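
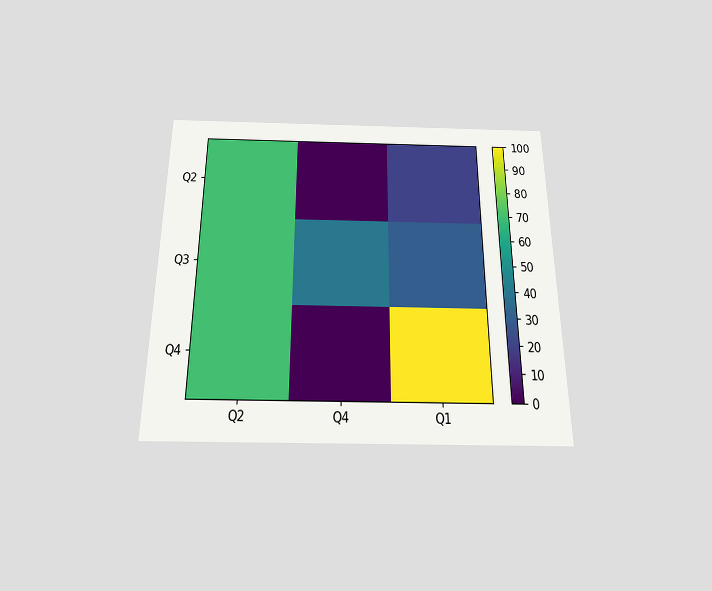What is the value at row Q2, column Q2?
The chart is viewed slightly from below. Matching cell (Q2, Q2) against the colorbar gives 70.

70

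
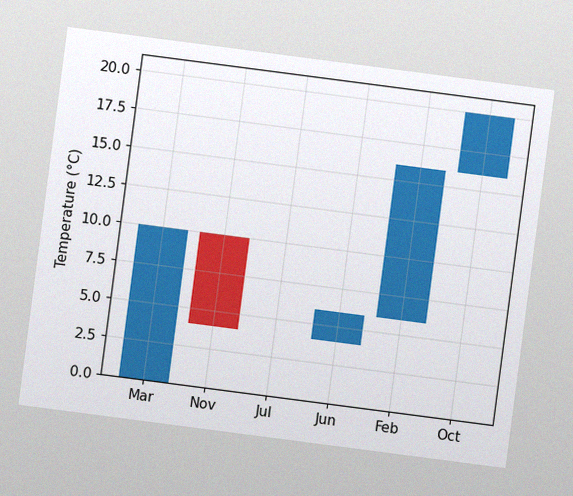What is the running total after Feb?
The chart is tilted about 7° clockwise, with some photo noise. After Feb the running total reaches 16°C.

16°C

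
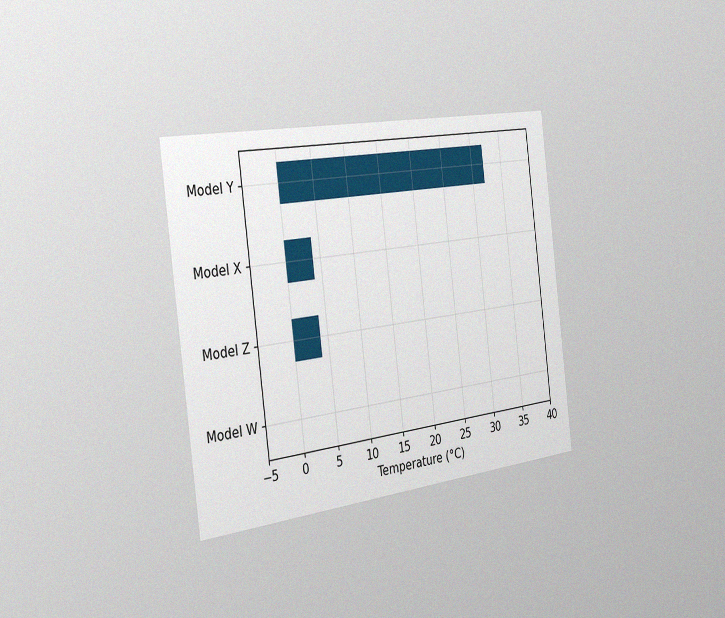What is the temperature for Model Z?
The chart is tilted about 7° counter-clockwise and viewed slightly from the left, with some photo noise. Reading along the chart's x-axis, the Model Z bar reaches 4°C.

4°C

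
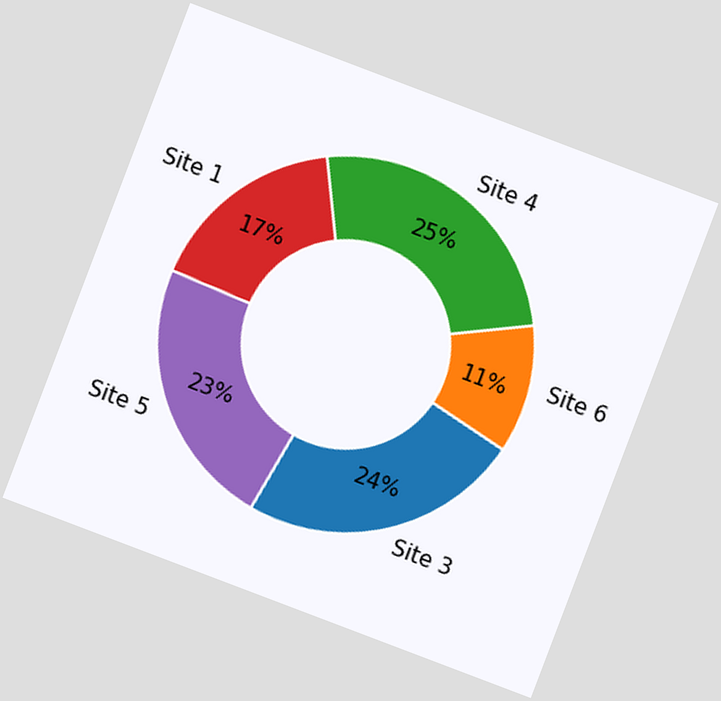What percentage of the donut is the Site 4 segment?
25%

The chart is tilted about 21° clockwise. The Site 4 segment takes up 25% of the ring.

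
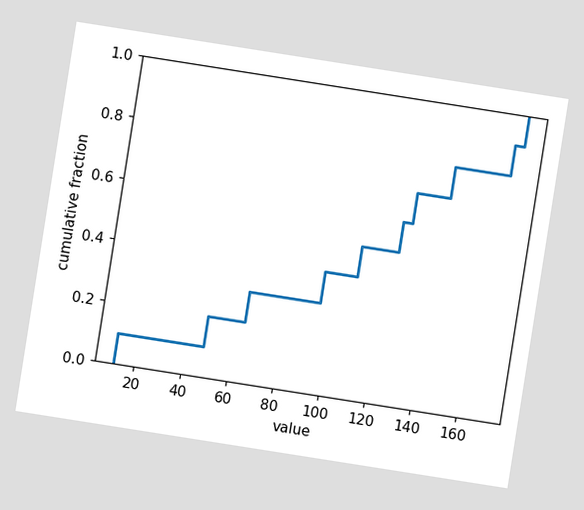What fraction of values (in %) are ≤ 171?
100%

The chart is tilted about 9° clockwise. At x=171 the ECDF step is at 100%.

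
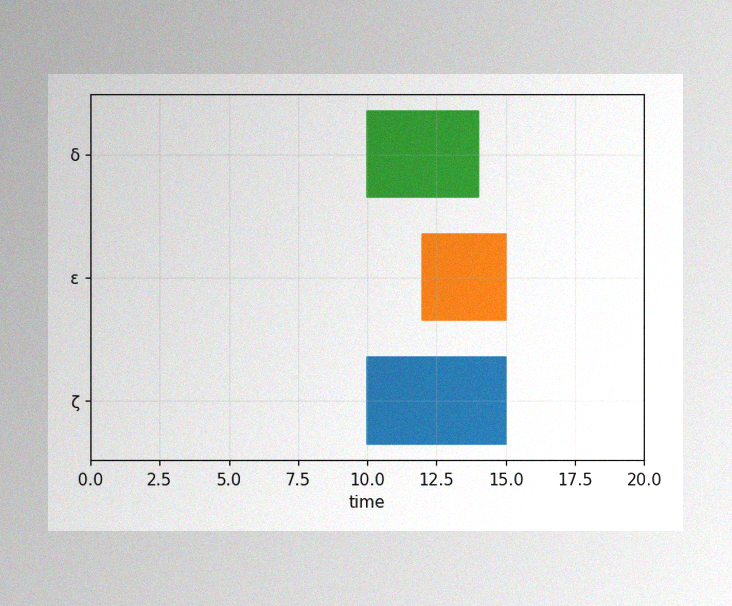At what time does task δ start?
10

The image has some photo noise and uneven lighting. The δ bar begins at t=10.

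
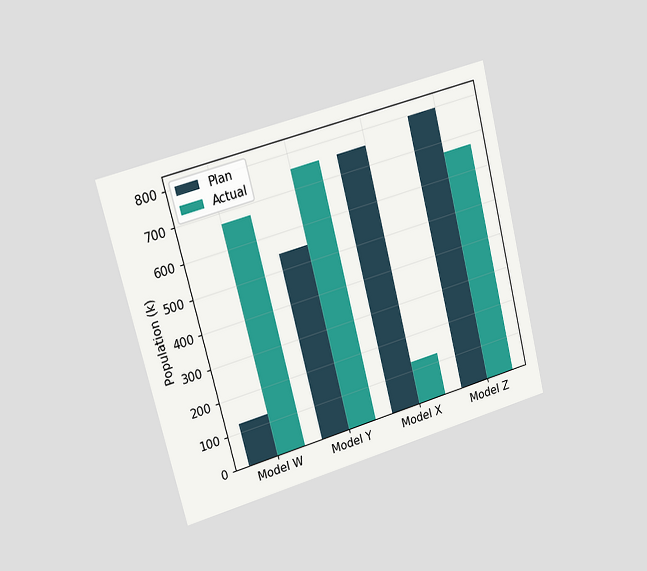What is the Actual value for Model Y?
756k

The chart is tilted about 14° counter-clockwise and viewed slightly from the left. The Actual bar at Model Y reaches 756k on the y-axis.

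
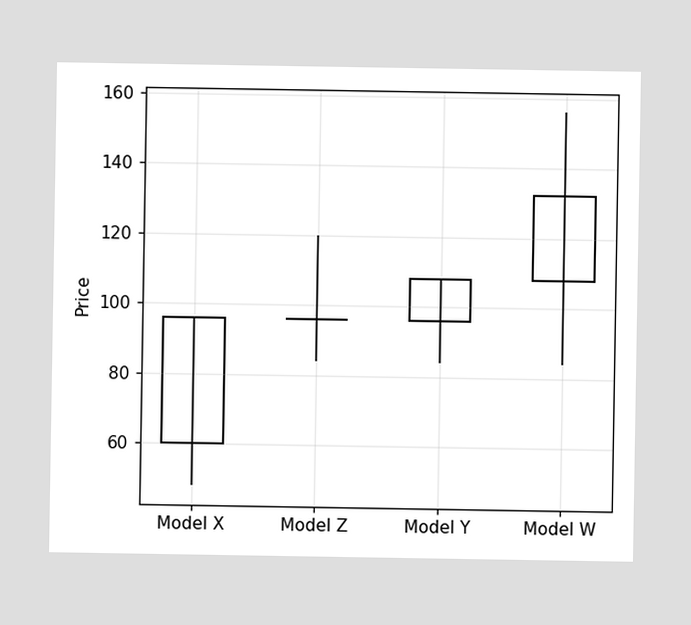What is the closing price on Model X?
96

The Model X candle closes at 96.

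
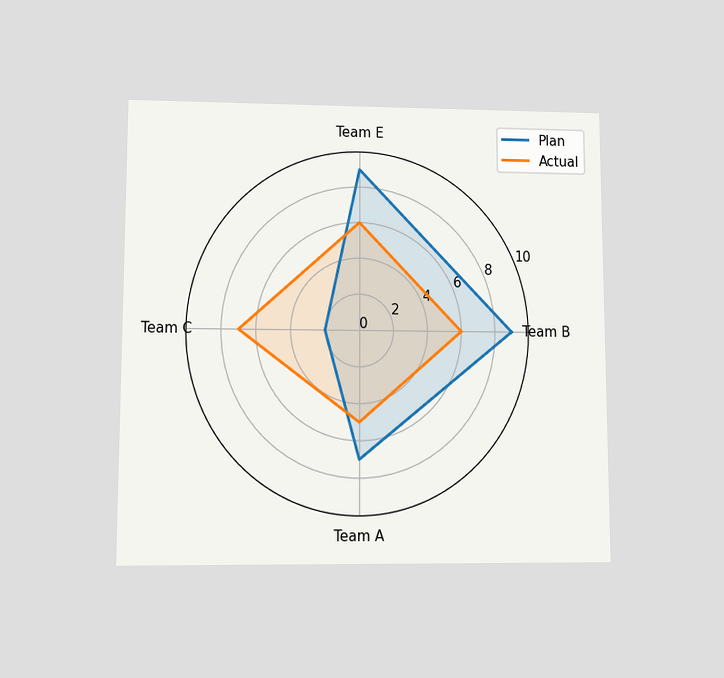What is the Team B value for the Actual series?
6

The chart is viewed at a slight angle. On the Team B axis, Actual reaches 6.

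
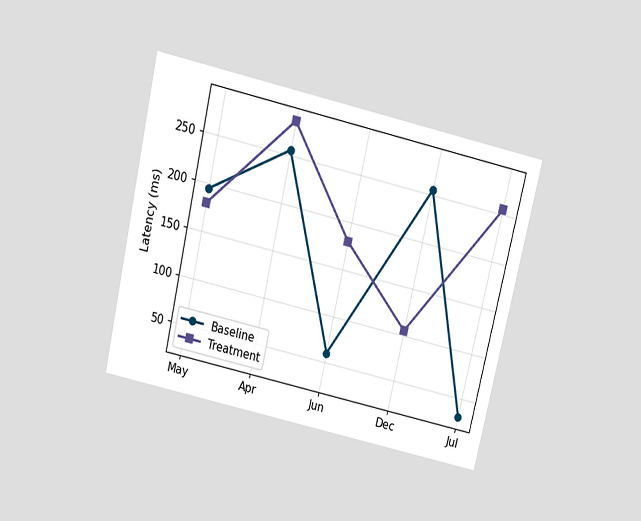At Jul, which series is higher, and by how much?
Treatment, by 225ms

The chart is tilted about 13° clockwise and viewed slightly from above. At Jul, Treatment sits above the other line by 225ms.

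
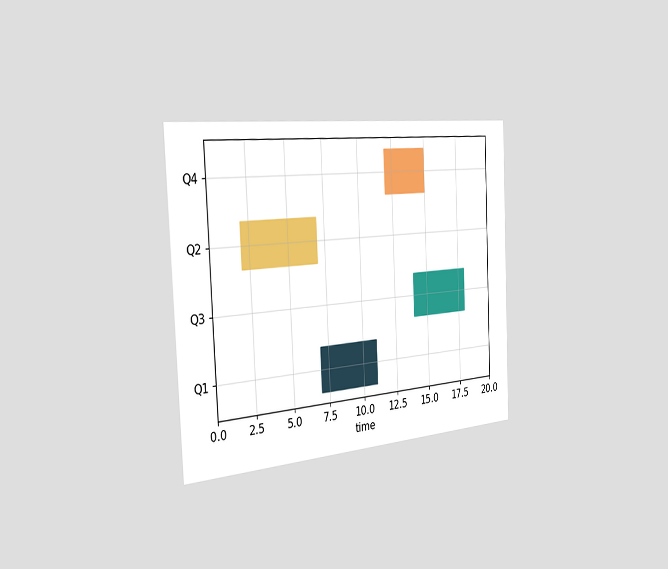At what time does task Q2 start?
2

The chart is tilted about 3° counter-clockwise and viewed slightly from the left. The Q2 bar begins at t=2.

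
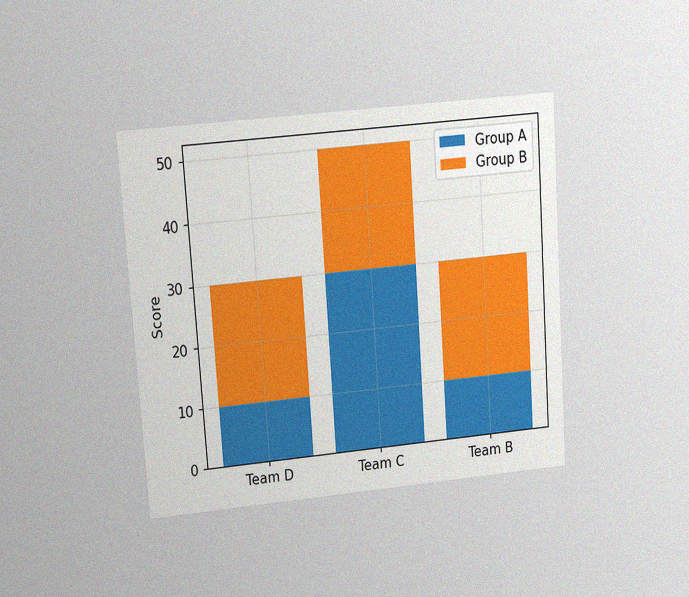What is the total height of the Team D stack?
The chart is tilted about 4° counter-clockwise and viewed at a slight angle, with some photo noise. The Team D stack's top reaches 30 on the y-axis.

30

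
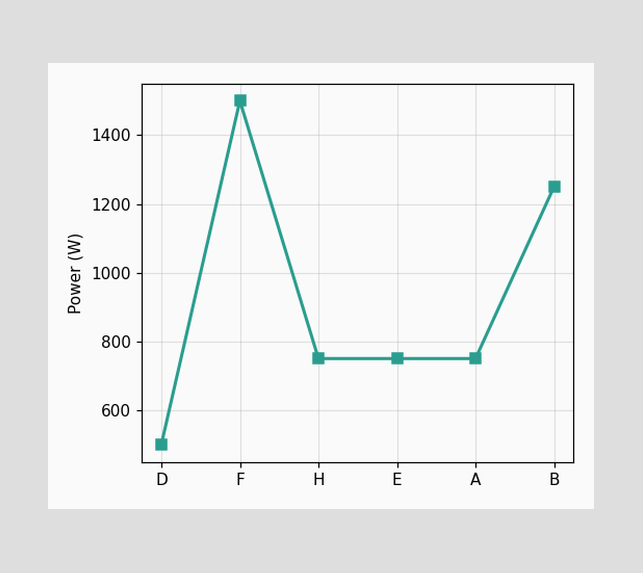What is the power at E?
At E, the line is at 750W.

750W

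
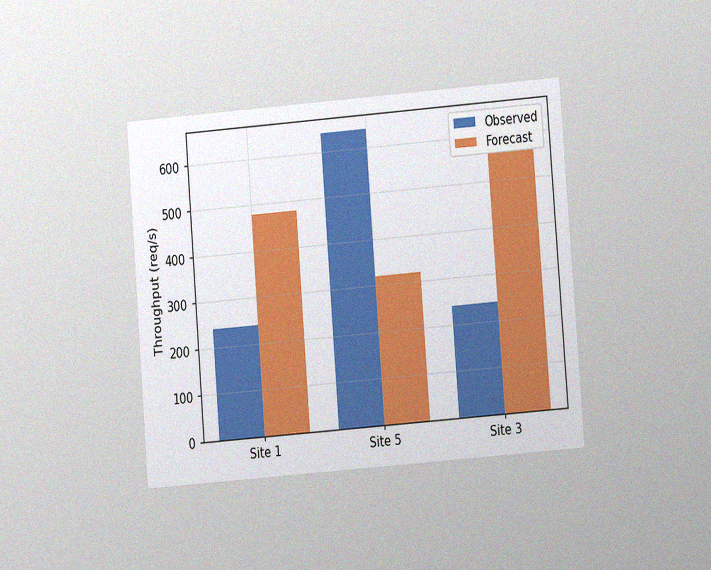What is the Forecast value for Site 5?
320req/s

The chart is tilted about 4° counter-clockwise and viewed at a slight angle, with some photo noise. The Forecast bar at Site 5 reaches 320req/s on the y-axis.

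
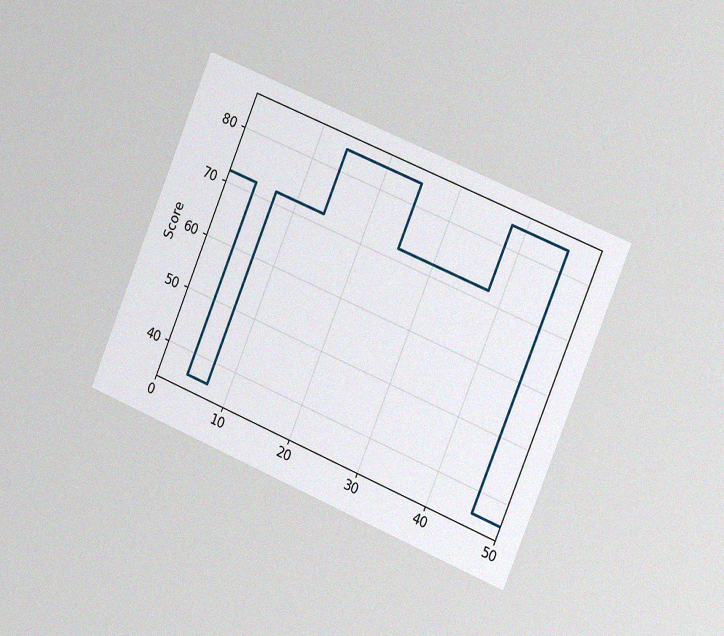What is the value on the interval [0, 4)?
The chart is tilted about 23° clockwise and viewed slightly from the right, with some photo noise. On [0, 4) the step sits at 72.

72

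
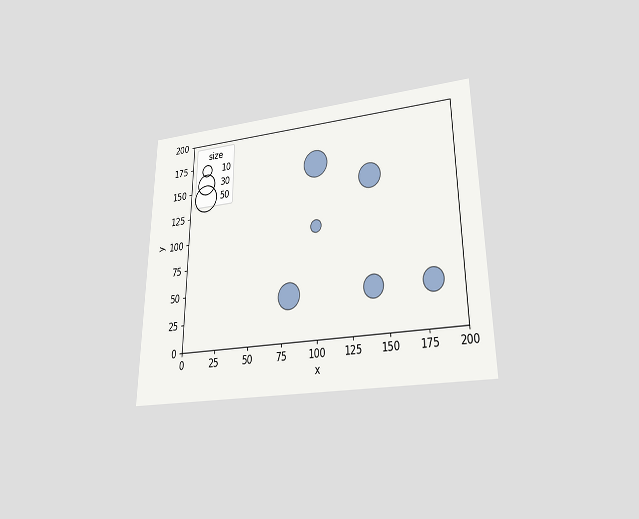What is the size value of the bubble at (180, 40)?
The chart is viewed slightly from below. Matching the bubble at (180, 40) against the size legend gives 30.

30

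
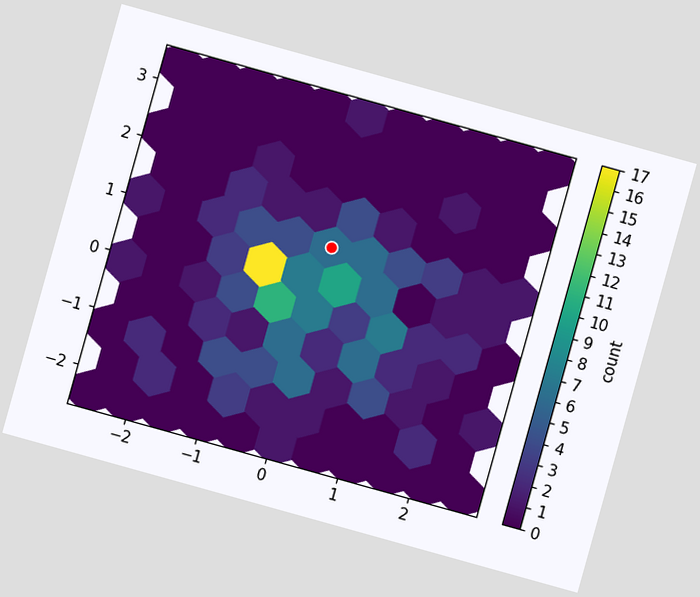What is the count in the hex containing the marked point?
6

The chart is tilted about 16° clockwise. The marked hex reads 6 on the colorbar.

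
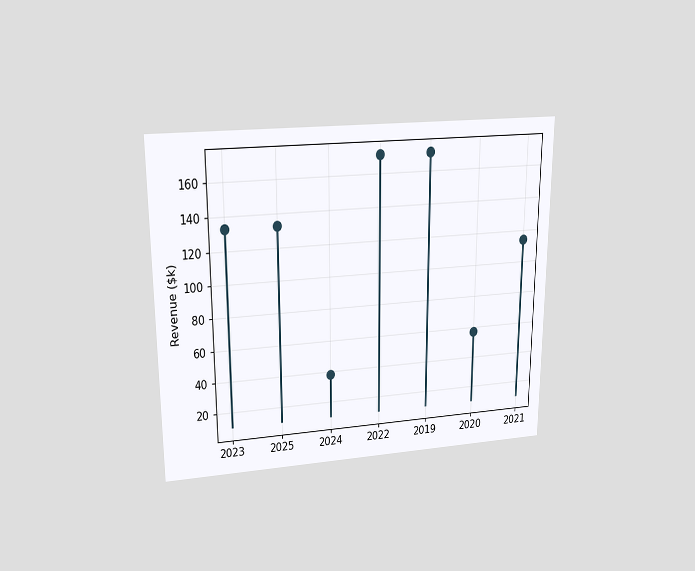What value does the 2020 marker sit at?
The chart is viewed slightly from above. The 2020 marker sits at $57k.

$57k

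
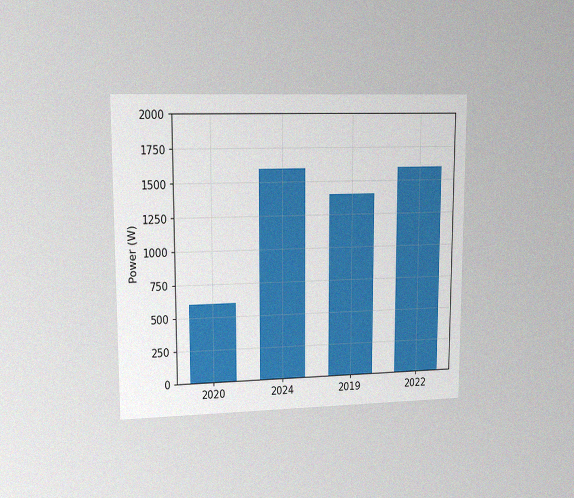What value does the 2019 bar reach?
The chart is viewed at a slight angle, with some photo noise. Reading along the chart's y-axis, the 2019 bar reaches 1400W.

1400W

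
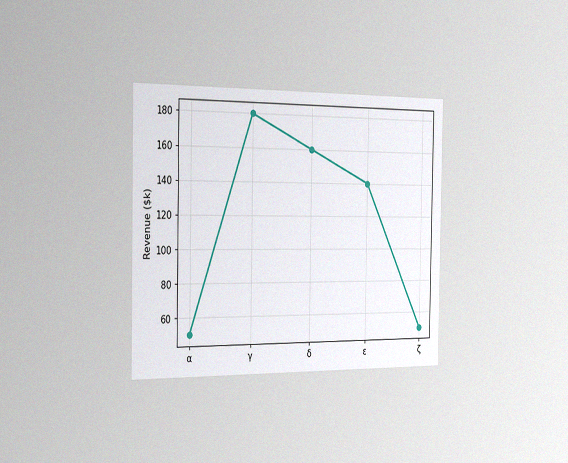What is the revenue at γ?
$180k

The chart is viewed slightly from the left, with some photo noise. At γ, the line is at $180k.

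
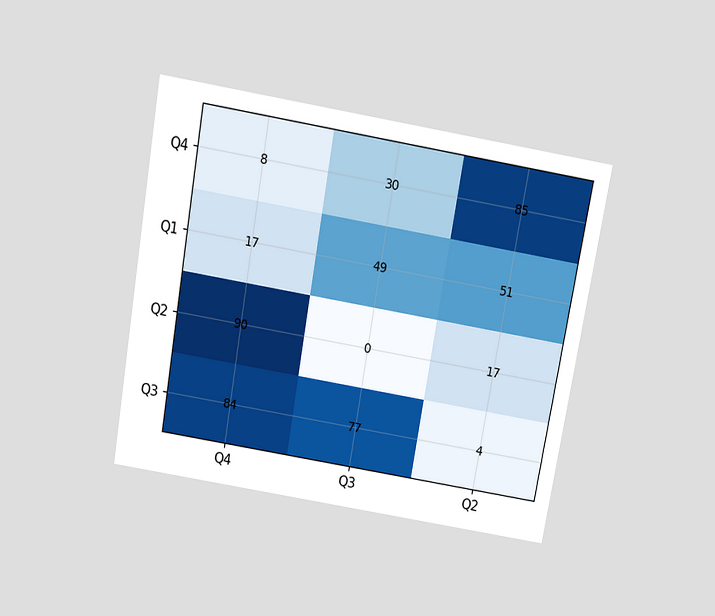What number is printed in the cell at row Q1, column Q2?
51

The chart is tilted about 10° clockwise and viewed slightly from above. The (Q1, Q2) cell reads 51.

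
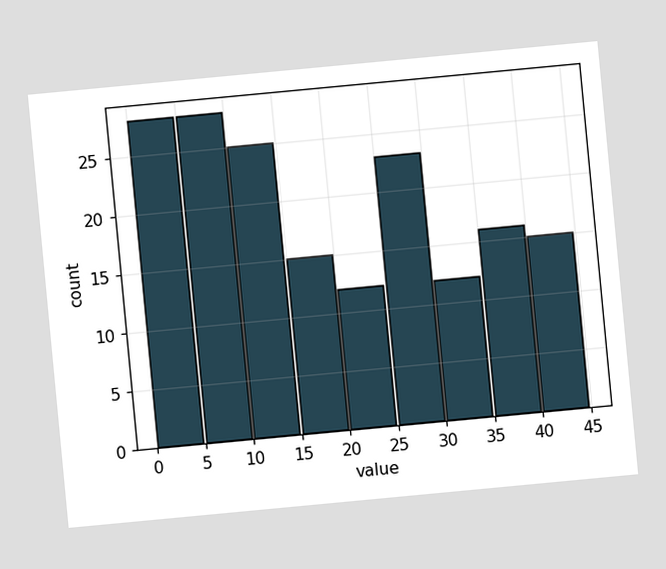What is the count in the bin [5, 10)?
28

The chart is tilted about 5° counter-clockwise. The [5, 10) bin has height 28.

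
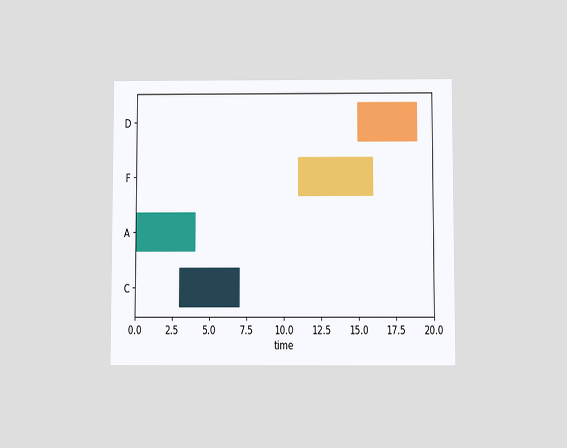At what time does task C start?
The chart is viewed slightly from below. The C bar begins at t=3.

3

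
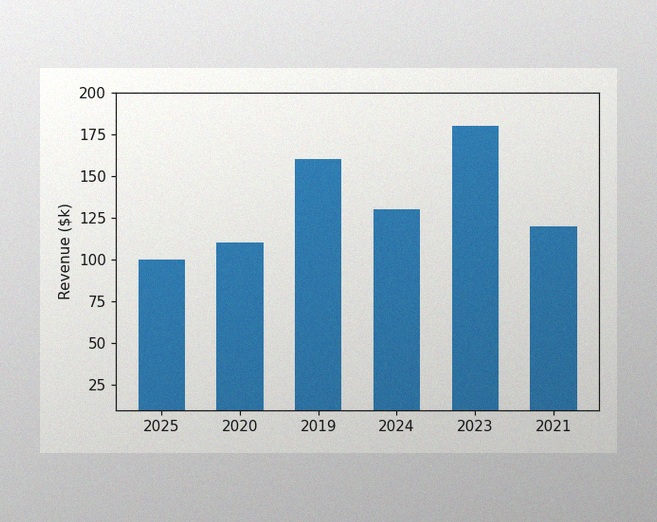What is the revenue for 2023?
The image has some photo noise and uneven lighting. Reading along the chart's y-axis, the 2023 bar reaches $180k.

$180k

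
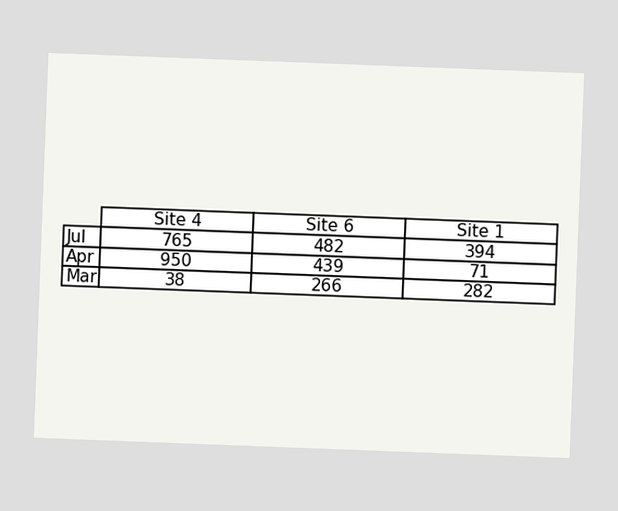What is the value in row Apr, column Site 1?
71

The chart is tilted about 2° clockwise. The (Apr, Site 1) cell reads 71.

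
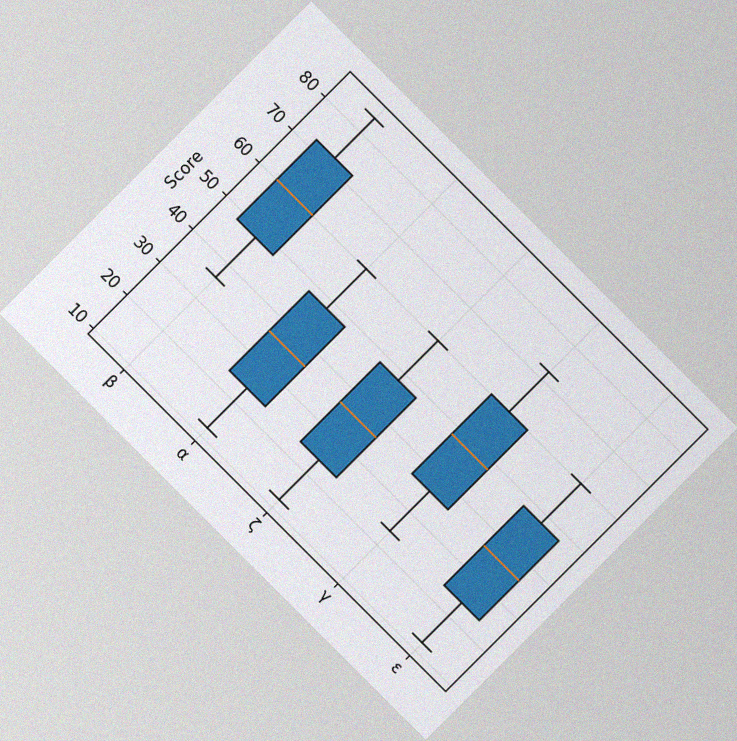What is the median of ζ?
36

The chart is tilted about 45° clockwise, with some photo noise. The median line in the ζ box sits at 36.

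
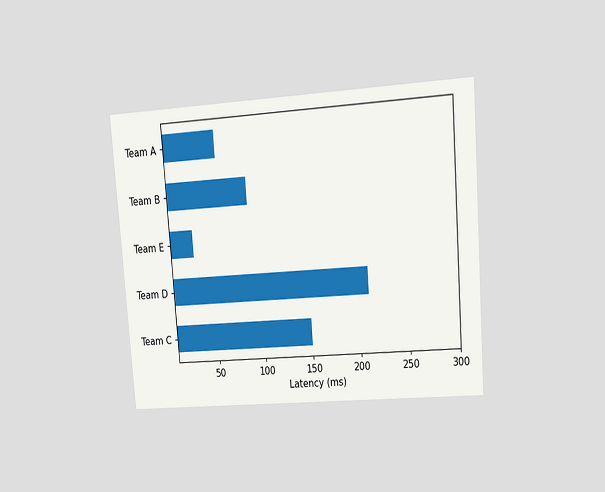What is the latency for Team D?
210ms

The chart is tilted about 4° counter-clockwise and viewed at a slight angle. Reading along the chart's x-axis, the Team D bar reaches 210ms.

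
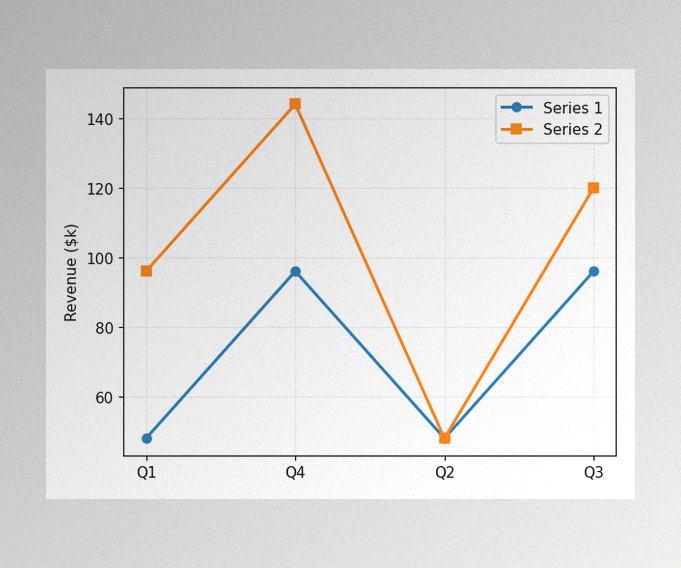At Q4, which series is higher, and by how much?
Series 2, by $48k

The image has some photo noise and uneven lighting. At Q4, Series 2 sits above the other line by $48k.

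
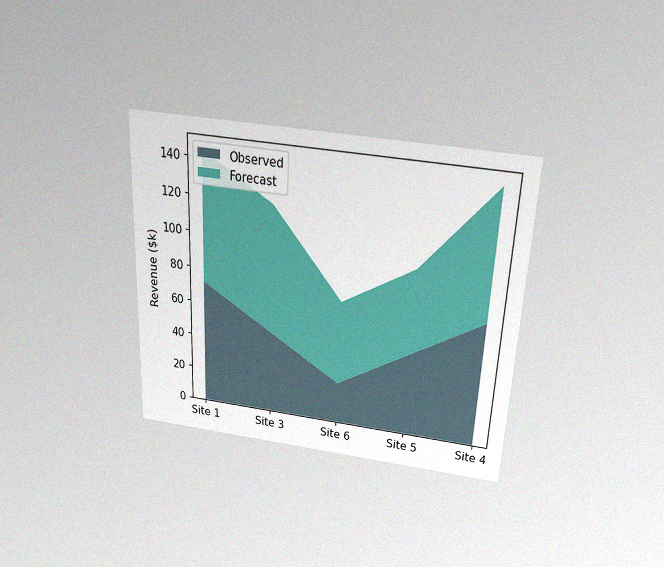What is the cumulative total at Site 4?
$144k

The chart is tilted about 3° clockwise and viewed slightly from above, with some photo noise. The stacked total at Site 4 reaches $144k.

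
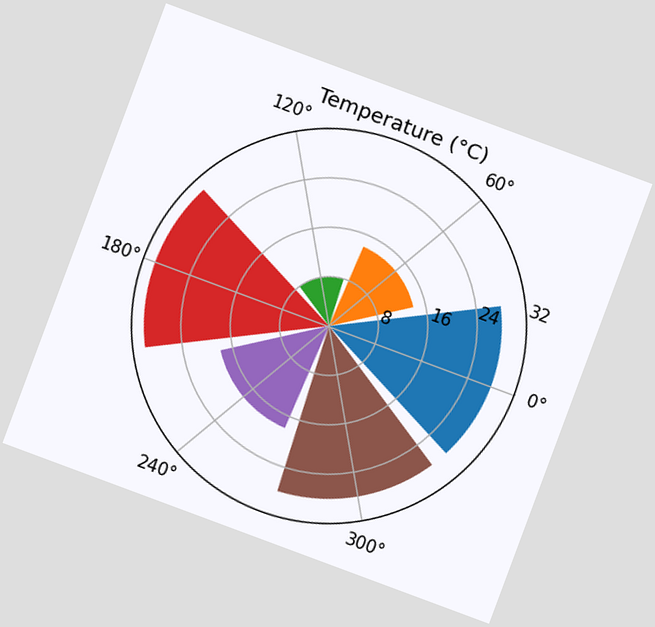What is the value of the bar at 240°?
The chart is tilted about 20° clockwise. The bar at 240° reaches 18°C on the radial axis.

18°C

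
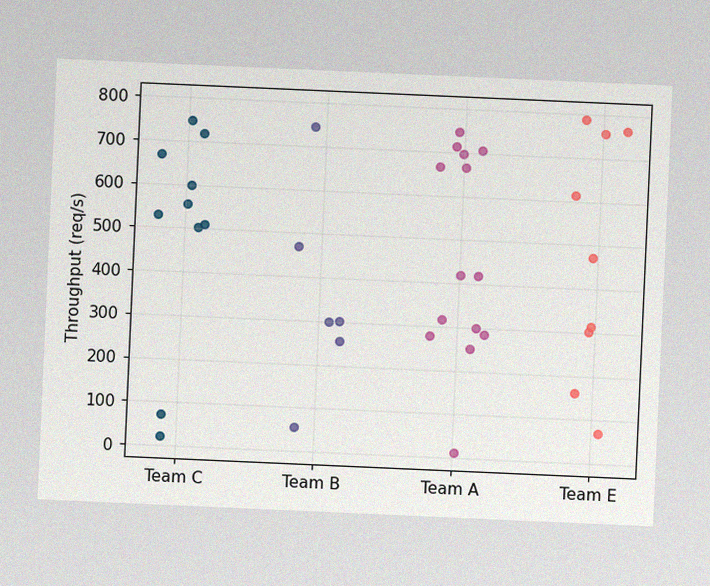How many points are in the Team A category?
14

The chart is tilted about 3° clockwise, with some photo noise. Counting the markers in the Team A column gives 14.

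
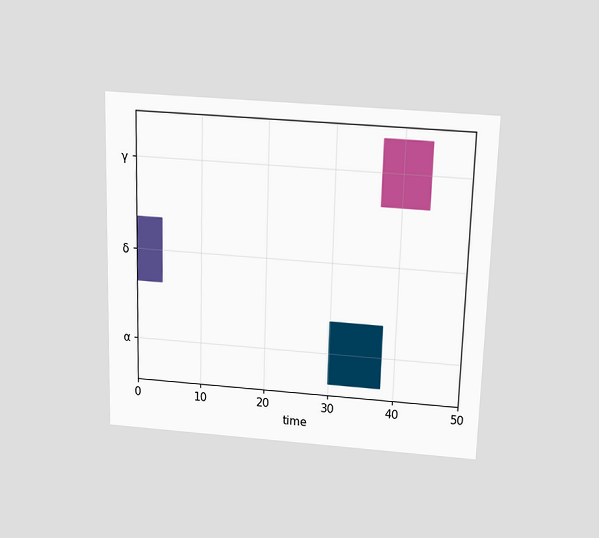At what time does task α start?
30

The chart is viewed slightly from above. The α bar begins at t=30.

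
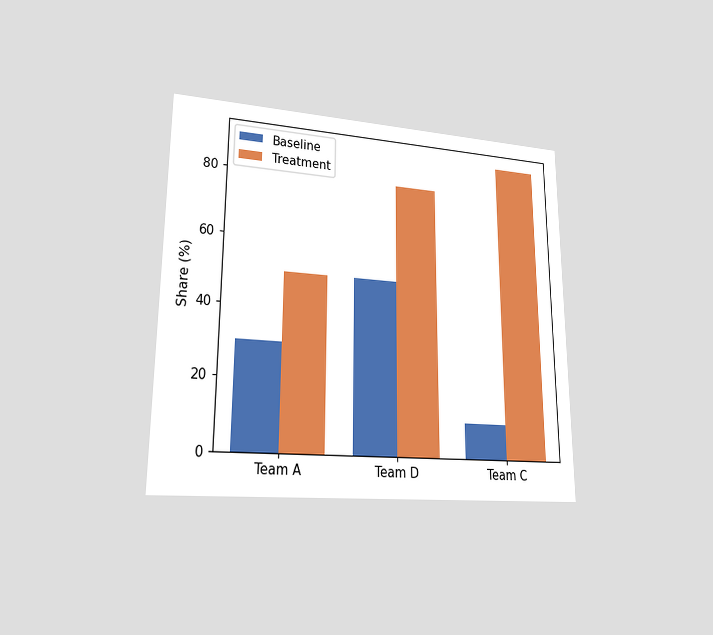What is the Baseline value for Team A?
30%

The chart is viewed at a slight angle. The Baseline bar at Team A reaches 30% on the y-axis.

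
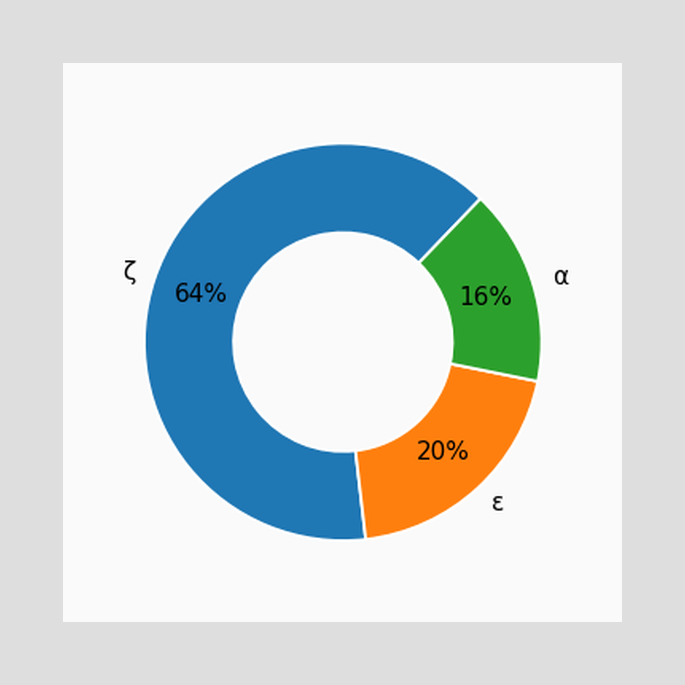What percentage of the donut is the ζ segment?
The ζ segment takes up 64% of the ring.

64%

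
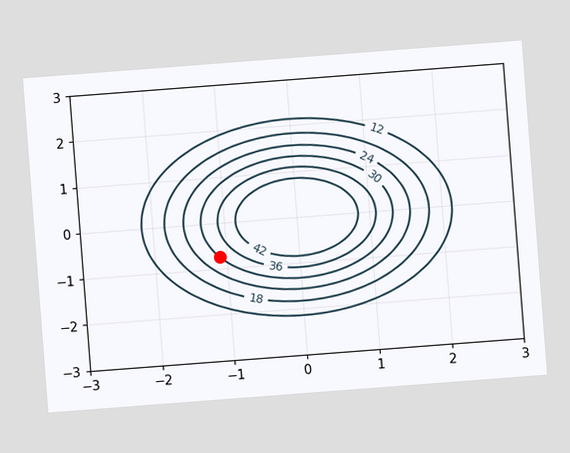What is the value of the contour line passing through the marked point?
The chart is tilted about 4° counter-clockwise. The marked point sits on the contour labelled 30.

30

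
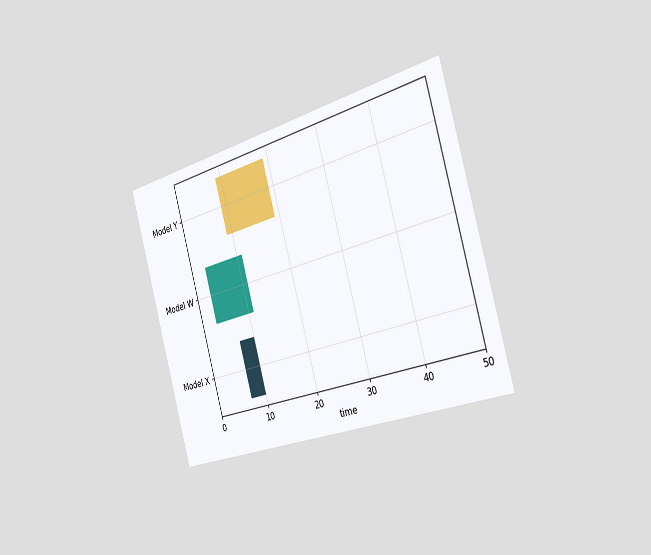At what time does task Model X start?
7

The chart is tilted about 16° counter-clockwise and viewed slightly from the right. The Model X bar begins at t=7.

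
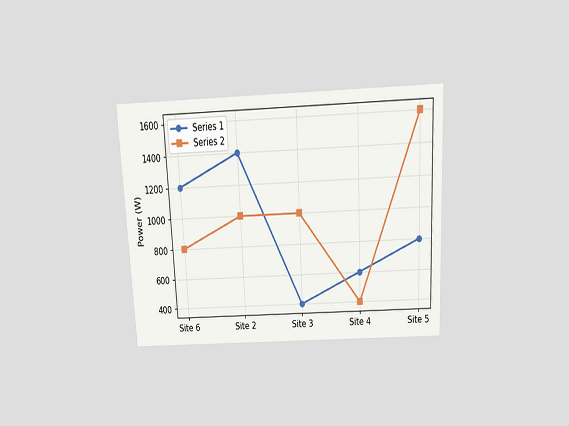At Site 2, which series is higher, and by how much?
Series 1, by 400W

The chart is tilted about 3° counter-clockwise and viewed slightly from above. At Site 2, Series 1 sits above the other line by 400W.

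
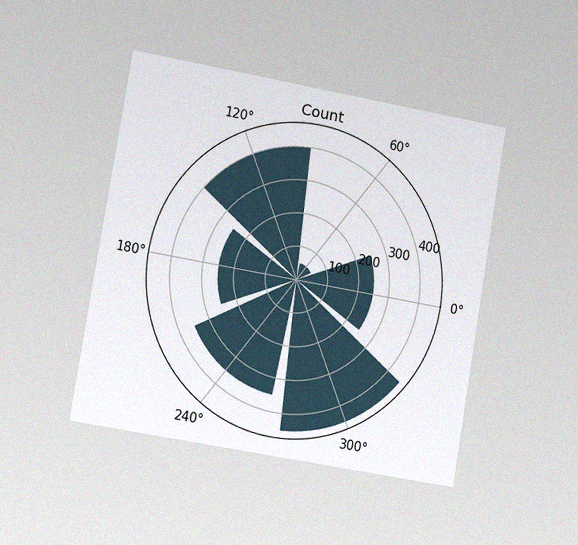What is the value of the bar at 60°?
The chart is tilted about 10° clockwise and viewed slightly from the left, with some photo noise. The bar at 60° reaches 50 on the radial axis.

50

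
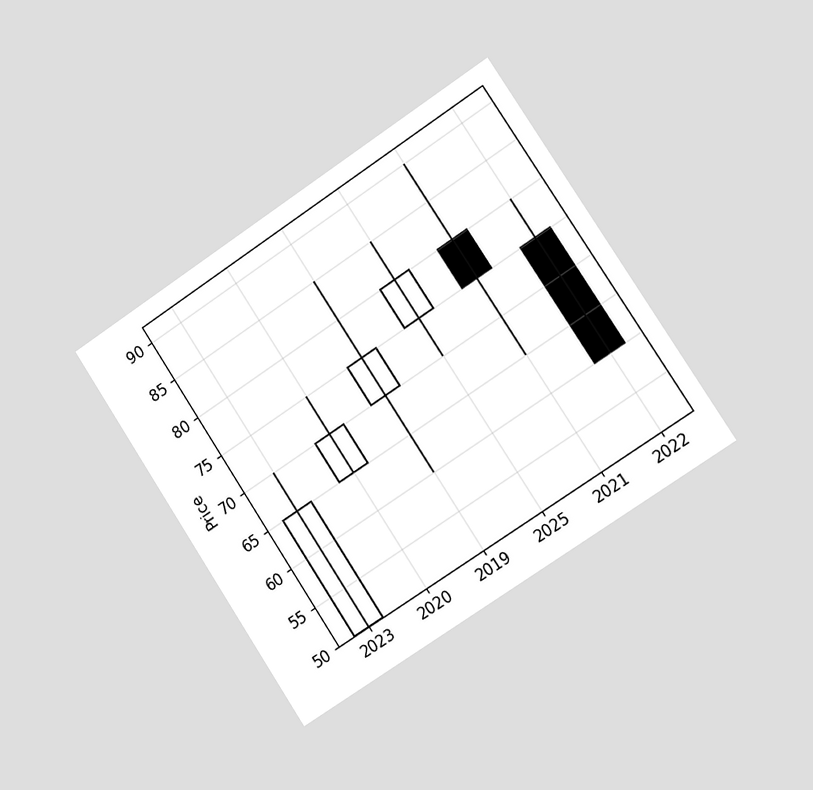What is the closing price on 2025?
80

The chart is tilted about 33° counter-clockwise and viewed slightly from the right. The 2025 candle closes at 80.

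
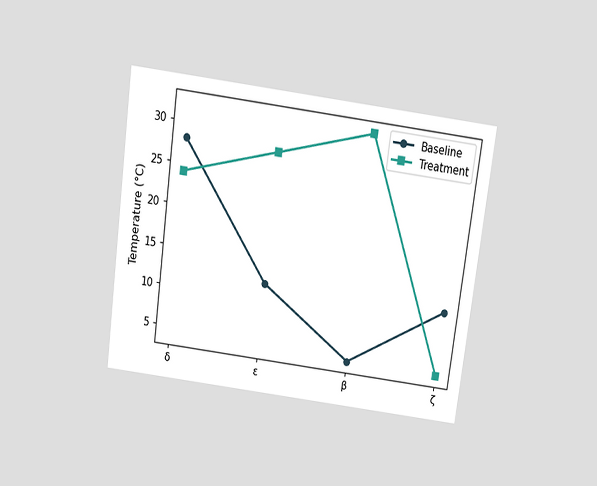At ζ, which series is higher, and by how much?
Baseline, by 8°C

The chart is tilted about 8° clockwise and viewed slightly from above. At ζ, Baseline sits above the other line by 8°C.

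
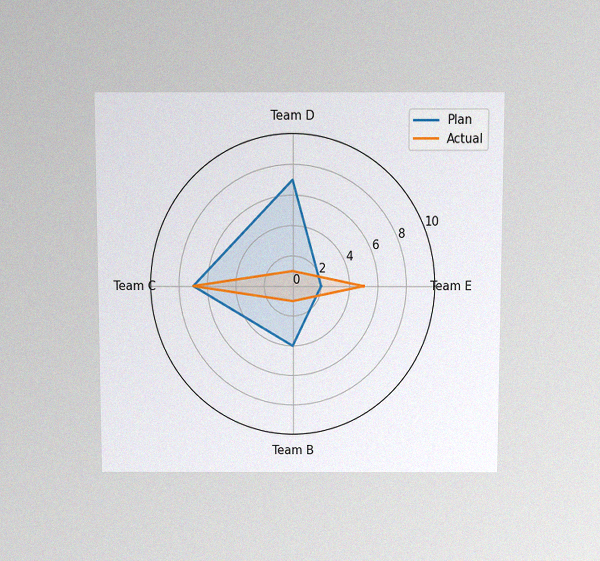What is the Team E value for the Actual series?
The chart is viewed slightly from above, with some photo noise. On the Team E axis, Actual reaches 5.

5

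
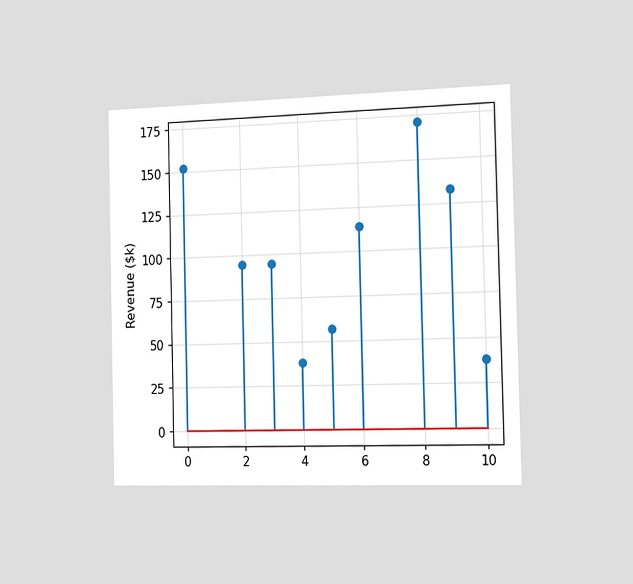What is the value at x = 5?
The chart is viewed slightly from the right. The stem at x=5 reaches $57k.

$57k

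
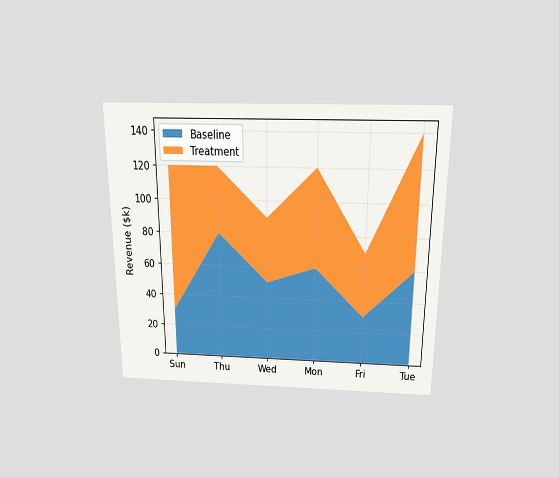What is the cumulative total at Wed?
$90k

The chart is viewed slightly from above. The stacked total at Wed reaches $90k.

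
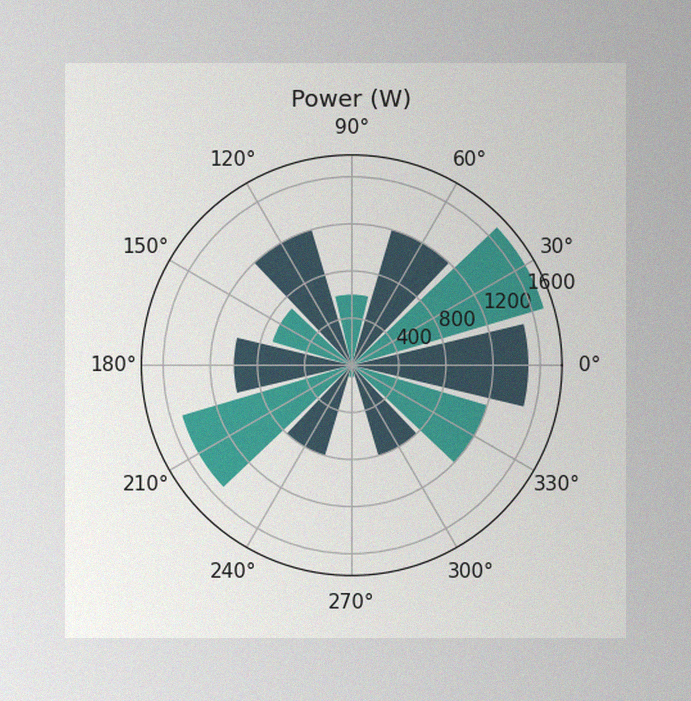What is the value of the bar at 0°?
1500W

The image has some photo noise and uneven lighting. The bar at 0° reaches 1500W on the radial axis.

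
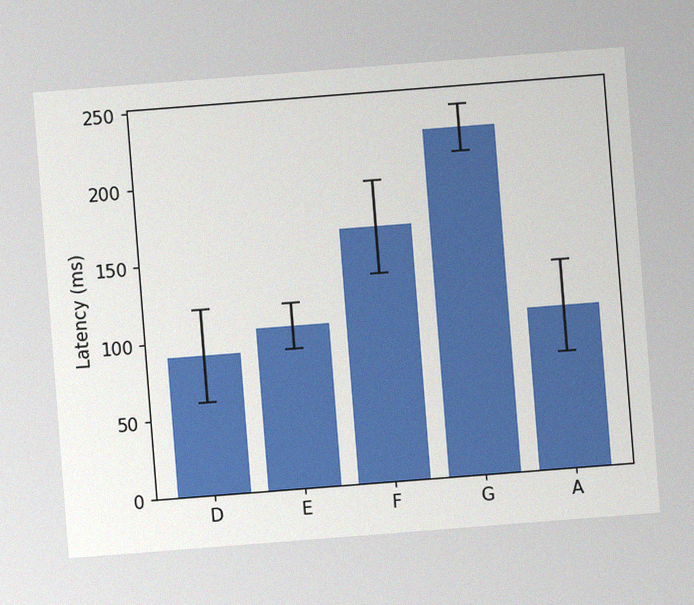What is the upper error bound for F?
The chart is tilted about 4° counter-clockwise, with some photo noise. The F bar's upper whisker reaches 195ms.

195ms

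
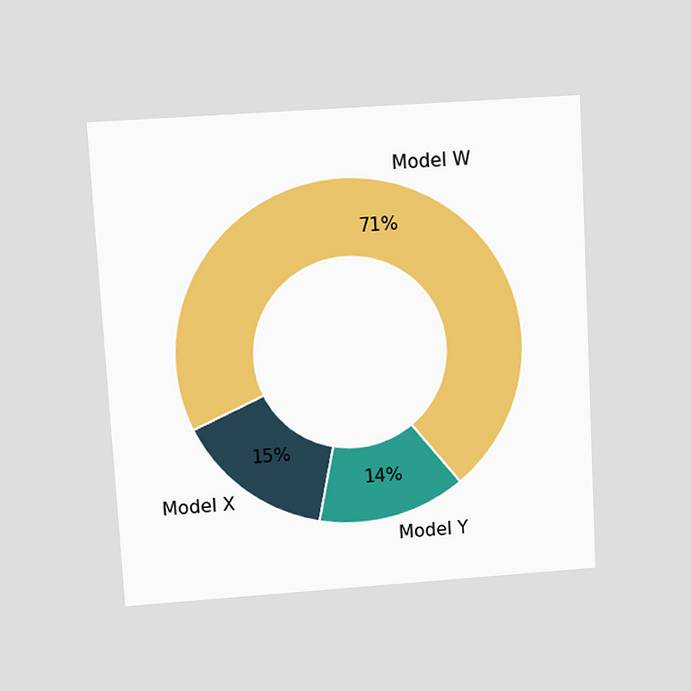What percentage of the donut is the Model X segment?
The chart is tilted about 3° counter-clockwise and viewed slightly from above. The Model X segment takes up 15% of the ring.

15%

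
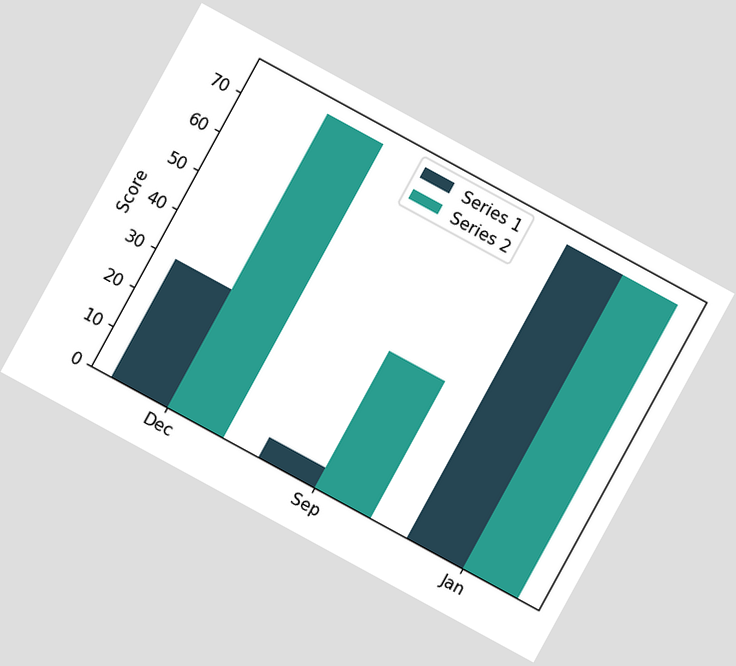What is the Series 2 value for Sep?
The chart is tilted about 29° clockwise. The Series 2 bar at Sep reaches 35 on the y-axis.

35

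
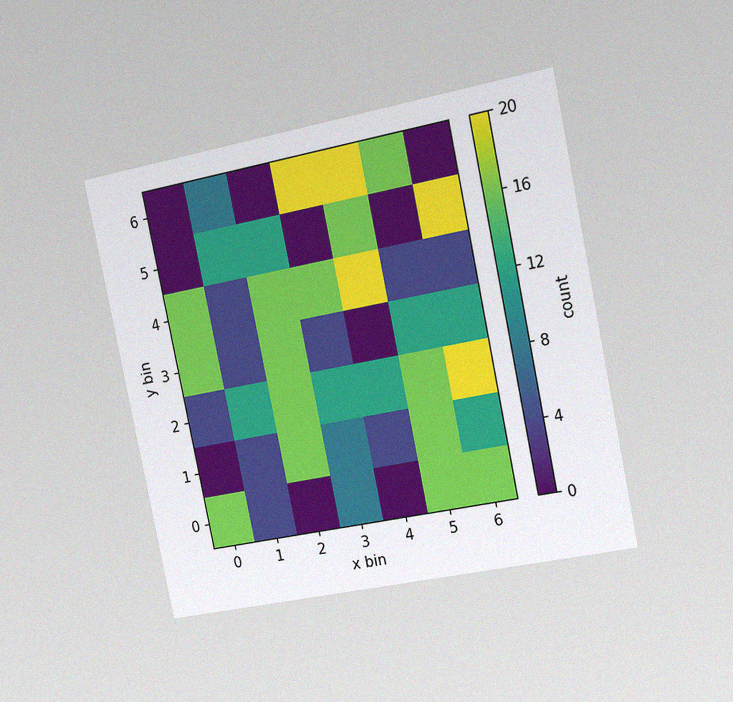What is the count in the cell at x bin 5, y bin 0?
The chart is tilted about 11° counter-clockwise and viewed slightly from the right, with some photo noise. Matching the cell (5, 0) against the colorbar gives 16.

16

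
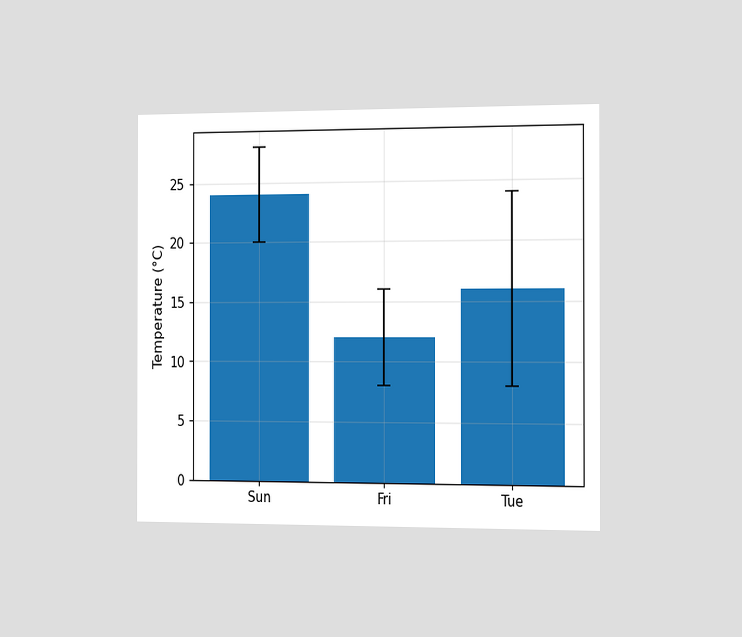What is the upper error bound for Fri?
The chart is viewed slightly from the right. The Fri bar's upper whisker reaches 16°C.

16°C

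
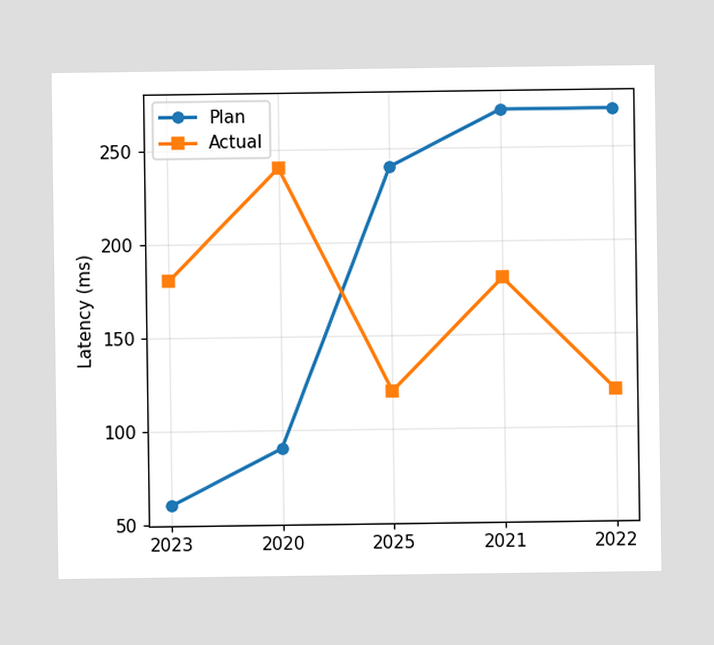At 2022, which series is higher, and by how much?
At 2022, Plan sits above the other line by 150ms.

Plan, by 150ms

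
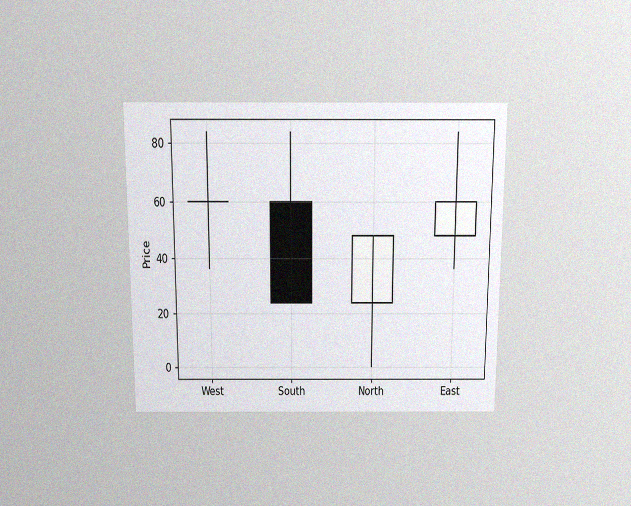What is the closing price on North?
The chart is viewed slightly from above, with some photo noise. The North candle closes at 48.

48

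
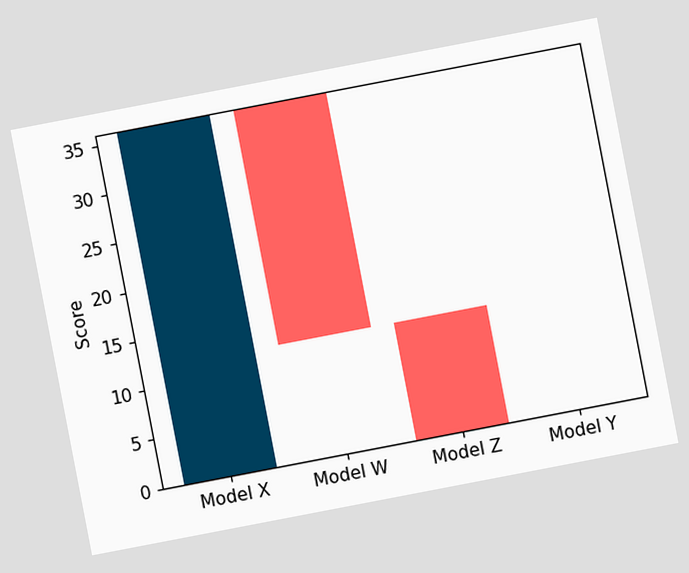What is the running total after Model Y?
The chart is tilted about 11° counter-clockwise. After Model Y the running total reaches 0.

0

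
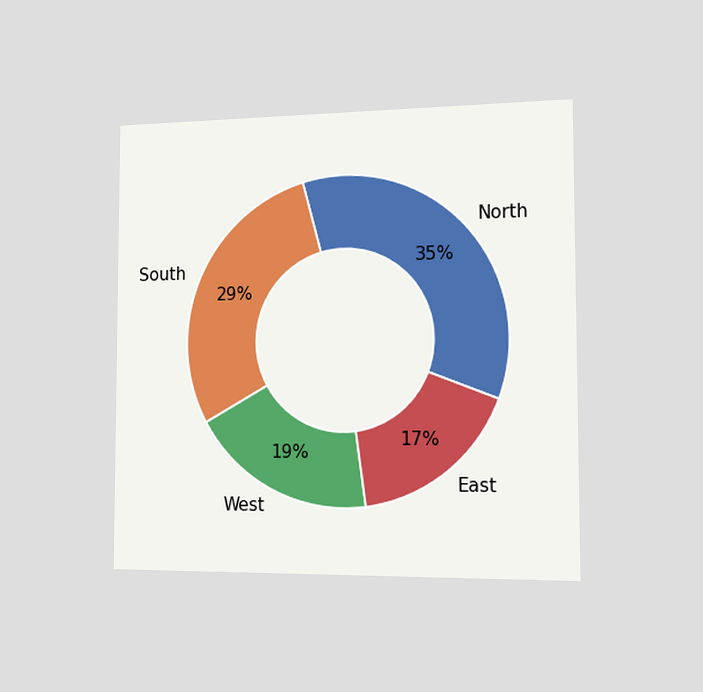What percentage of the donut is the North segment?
35%

The chart is viewed slightly from the right. The North segment takes up 35% of the ring.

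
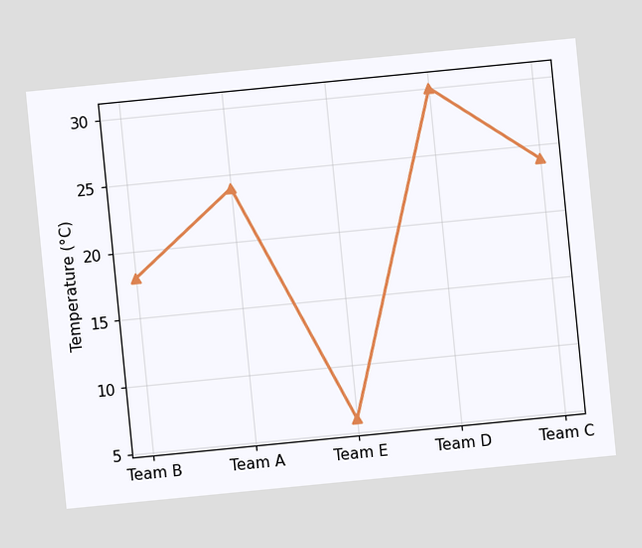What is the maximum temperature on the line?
The chart is tilted about 6° counter-clockwise. The highest point is at Team D, and reading across to the y-axis gives 30°C.

30°C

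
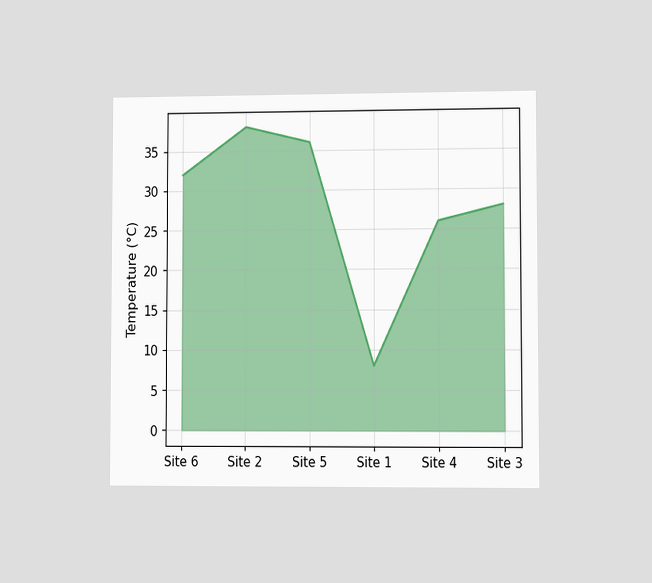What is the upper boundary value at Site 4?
26°C

The chart is viewed at a slight angle. At Site 4 the upper boundary is at 26°C.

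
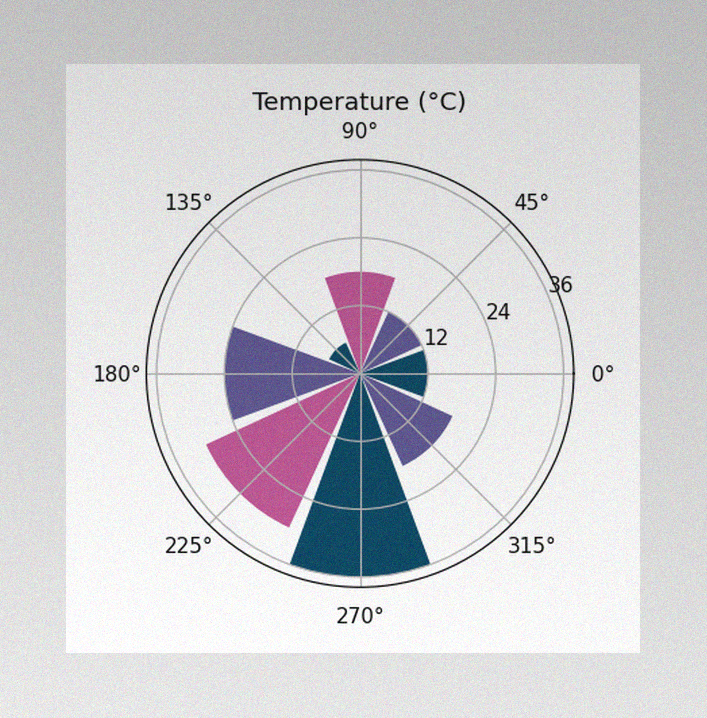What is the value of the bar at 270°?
The image has some photo noise and uneven lighting. The bar at 270° reaches 36°C on the radial axis.

36°C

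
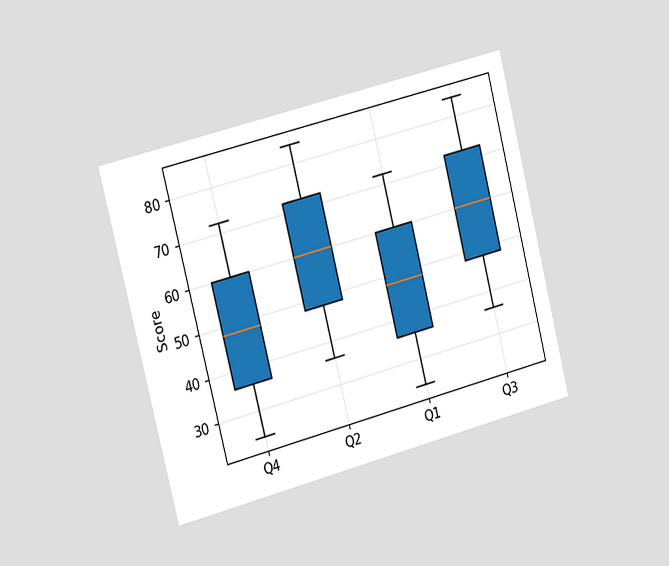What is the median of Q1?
The chart is tilted about 14° counter-clockwise and viewed slightly from the left. The median line in the Q1 box sits at 48.

48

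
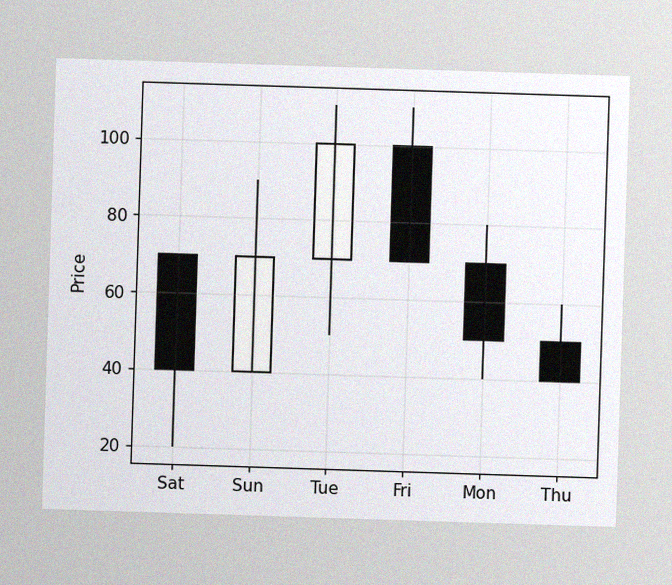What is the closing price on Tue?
100

The image has some photo noise and uneven lighting. The Tue candle closes at 100.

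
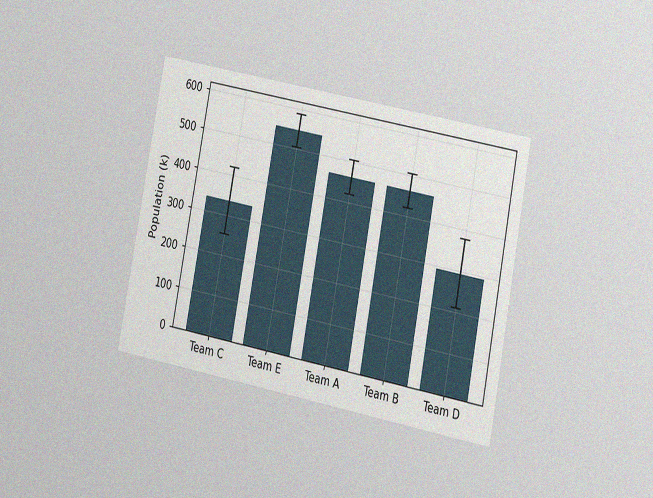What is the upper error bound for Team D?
378k

The chart is tilted about 11° clockwise and viewed at a slight angle, with some photo noise. The Team D bar's upper whisker reaches 378k.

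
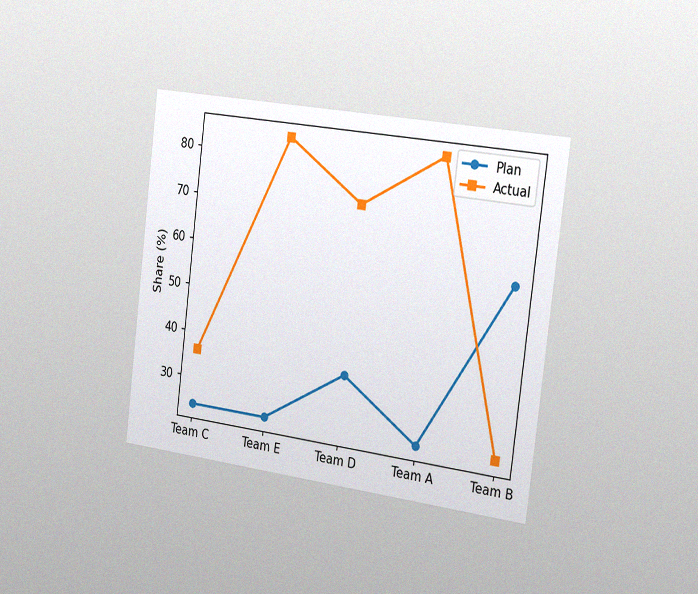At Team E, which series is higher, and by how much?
The chart is tilted about 7° clockwise and viewed slightly from the right, with some photo noise. At Team E, Actual sits above the other line by 60%.

Actual, by 60%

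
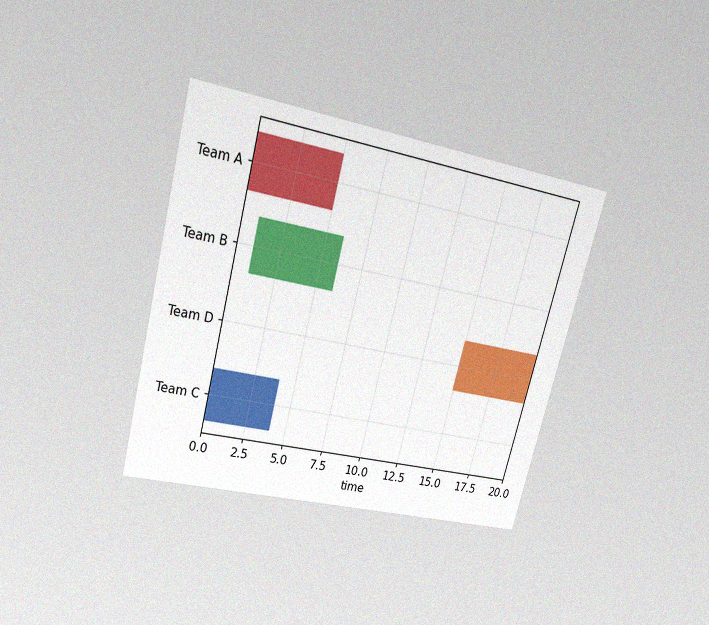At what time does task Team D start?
The chart is tilted about 15° clockwise and viewed slightly from above, with some photo noise. The Team D bar begins at t=15.

15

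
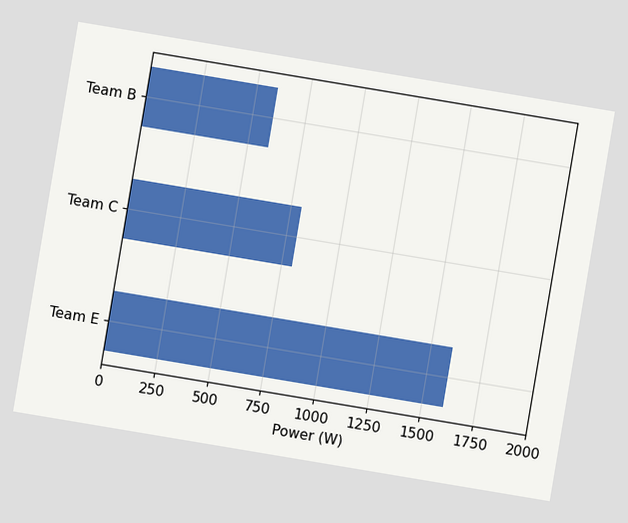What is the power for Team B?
The chart is tilted about 10° clockwise. Reading along the chart's x-axis, the Team B bar reaches 600W.

600W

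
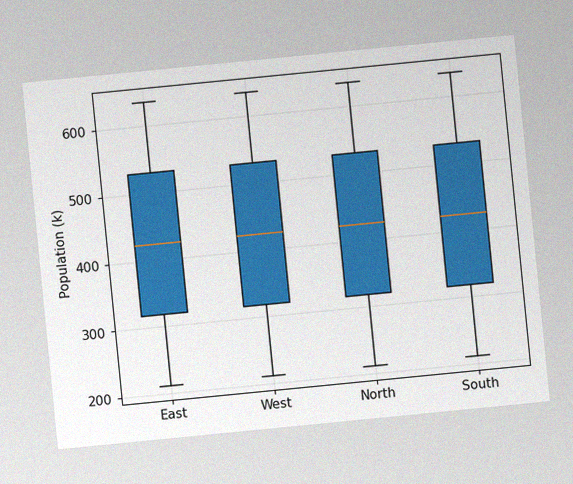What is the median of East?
The chart is tilted about 6° counter-clockwise, with some photo noise. The median line in the East box sits at 424k.

424k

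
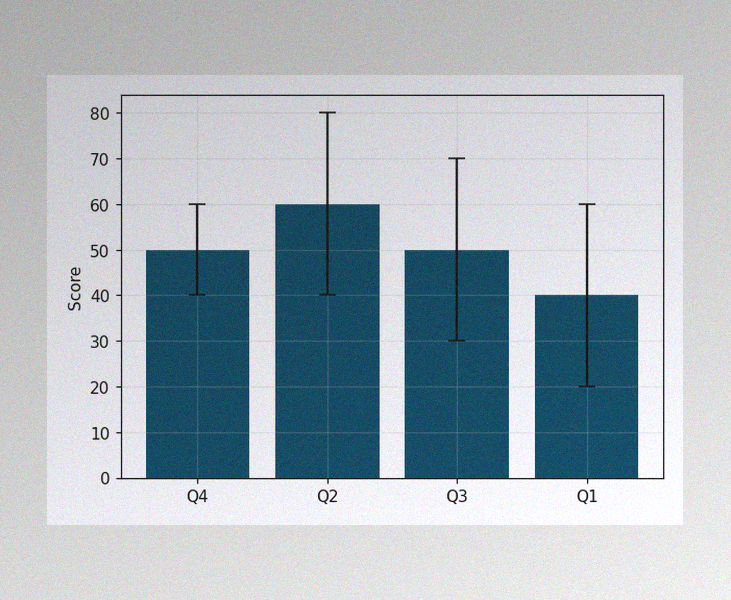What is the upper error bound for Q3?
The image has some photo noise and uneven lighting. The Q3 bar's upper whisker reaches 70.

70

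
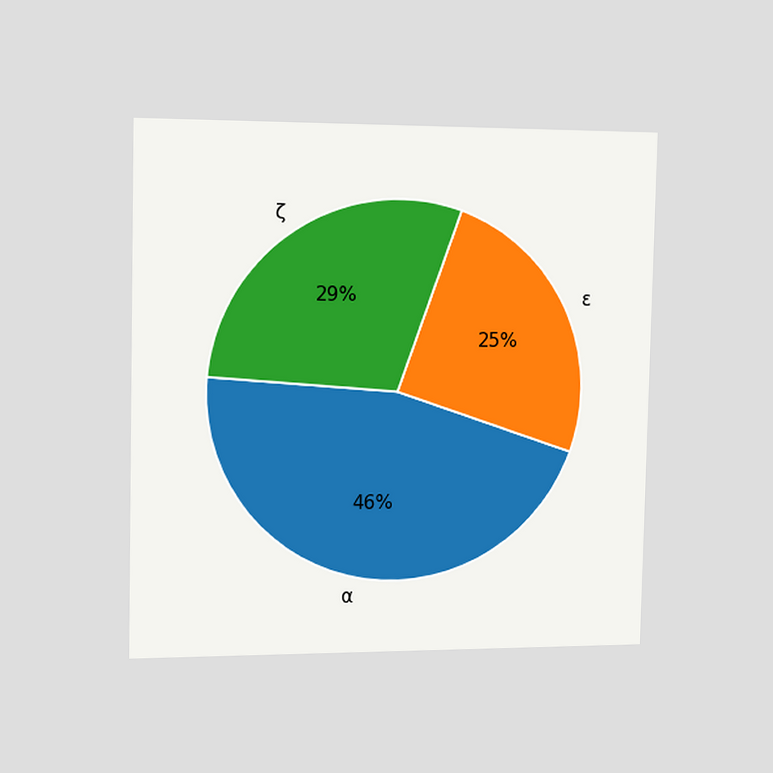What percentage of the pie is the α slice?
The chart is viewed slightly from the left. The α slice takes up 46% of the pie.

46%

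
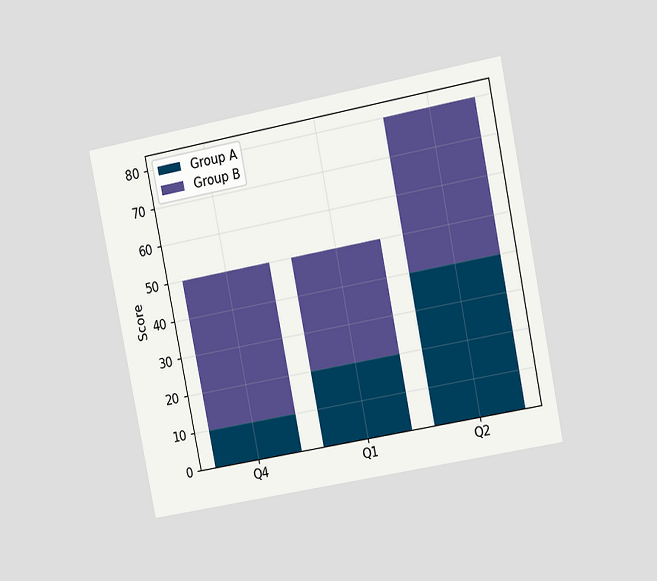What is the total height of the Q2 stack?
80

The chart is tilted about 11° counter-clockwise and viewed slightly from the right. The Q2 stack's top reaches 80 on the y-axis.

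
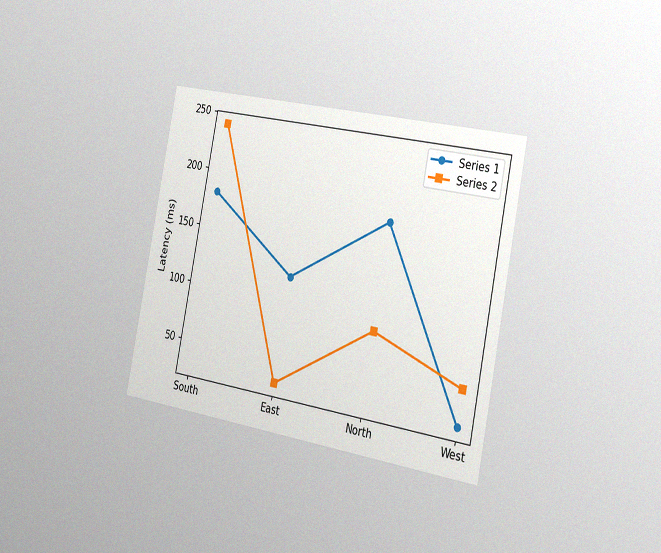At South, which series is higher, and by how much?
Series 2, by 60ms

The chart is tilted about 11° clockwise and viewed slightly from the right, with some photo noise. At South, Series 2 sits above the other line by 60ms.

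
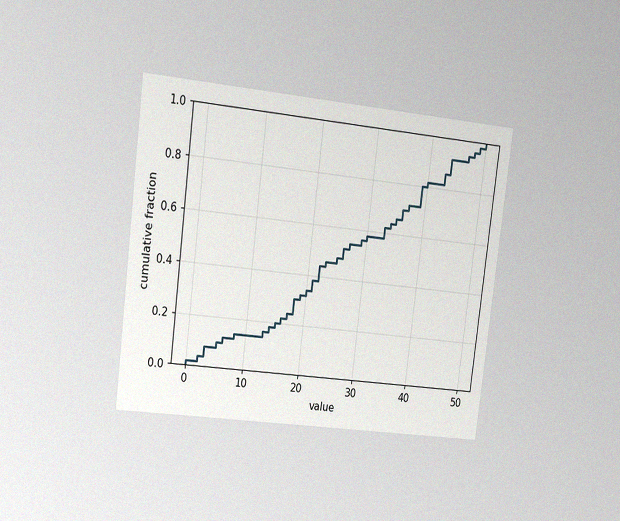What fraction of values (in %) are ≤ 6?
12%

The chart is tilted about 7° clockwise and viewed slightly from the left, with some photo noise. At x=6 the ECDF step is at 12%.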